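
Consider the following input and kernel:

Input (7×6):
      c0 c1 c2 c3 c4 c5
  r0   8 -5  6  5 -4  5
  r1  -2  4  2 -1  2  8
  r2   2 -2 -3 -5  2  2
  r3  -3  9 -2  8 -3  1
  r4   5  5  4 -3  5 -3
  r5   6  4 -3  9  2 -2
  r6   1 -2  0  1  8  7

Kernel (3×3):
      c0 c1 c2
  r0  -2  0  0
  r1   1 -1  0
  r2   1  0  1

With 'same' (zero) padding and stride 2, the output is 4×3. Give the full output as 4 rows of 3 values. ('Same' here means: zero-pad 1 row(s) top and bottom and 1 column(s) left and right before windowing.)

Output[0,0]: The receptive field on the zero-padded input at this output position is [0 0 0 / 0 8 -5 / 0 -2 4]. Elementwise product with the kernel and sum: 0·-2 + 0·1 + 8·-1 + 0·1 + 4·1.

-4 -8 16
7 10 4
-1 -4 -17
-1 -10 -25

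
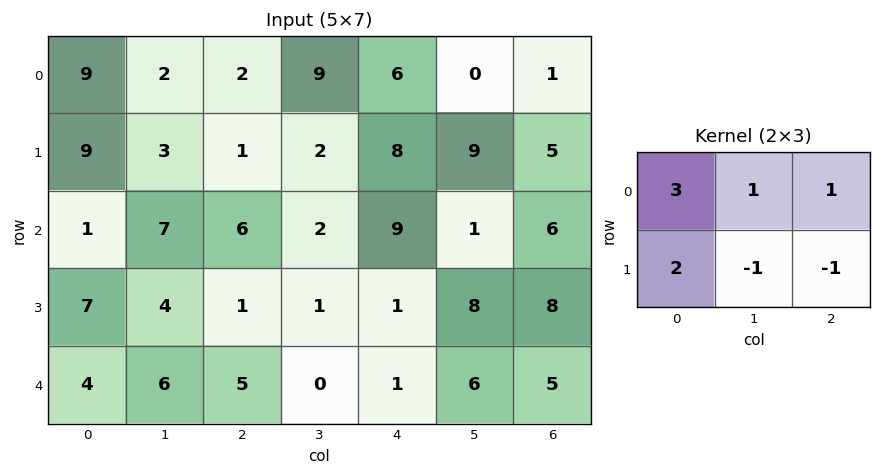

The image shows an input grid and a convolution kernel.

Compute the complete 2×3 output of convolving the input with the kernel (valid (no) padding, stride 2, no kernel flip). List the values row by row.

Output[0,0]: The receptive field on the input at this output position is [9 2 2 / 9 3 1]. Elementwise product with the kernel and sum: 9·3 + 2·1 + 2·1 + 9·2 + 3·-1 + 1·-1.
Output[0,1]: The receptive field on the input at this output position is [2 9 6 / 1 2 8]. Elementwise product with the kernel and sum: 2·3 + 9·1 + 6·1 + 1·2 + 2·-1 + 8·-1.

45 13 21
25 29 20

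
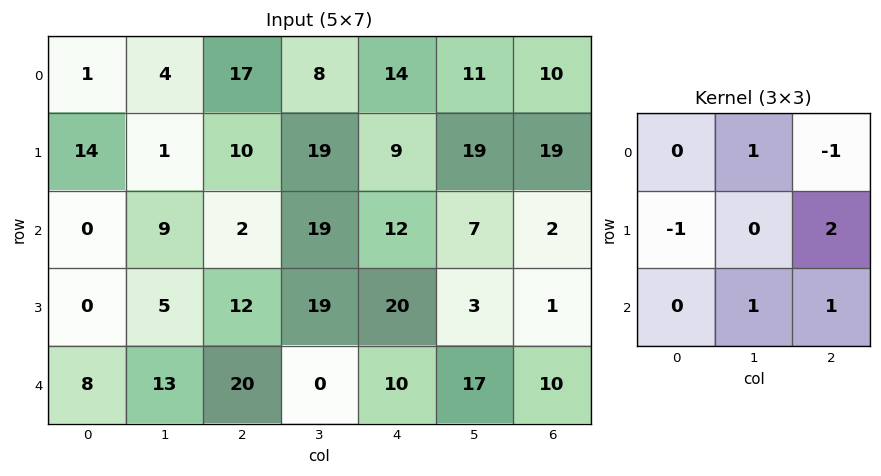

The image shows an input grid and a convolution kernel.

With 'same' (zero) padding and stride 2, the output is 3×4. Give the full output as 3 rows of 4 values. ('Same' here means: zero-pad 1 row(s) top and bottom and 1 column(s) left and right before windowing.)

Output[0,0]: The receptive field on the zero-padded input at this output position is [0 0 0 / 0 1 4 / 0 14 1]. Elementwise product with the kernel and sum: 0·1 + 0·-1 + 0·-1 + 4·2 + 14·1 + 1·1.
Output[0,1]: The receptive field on the zero-padded input at this output position is [0 0 0 / 4 17 8 / 1 10 19]. Elementwise product with the kernel and sum: 0·1 + 0·-1 + 4·-1 + 8·2 + 10·1 + 19·1.

23 41 42 8
36 51 8 13
21 -20 51 -16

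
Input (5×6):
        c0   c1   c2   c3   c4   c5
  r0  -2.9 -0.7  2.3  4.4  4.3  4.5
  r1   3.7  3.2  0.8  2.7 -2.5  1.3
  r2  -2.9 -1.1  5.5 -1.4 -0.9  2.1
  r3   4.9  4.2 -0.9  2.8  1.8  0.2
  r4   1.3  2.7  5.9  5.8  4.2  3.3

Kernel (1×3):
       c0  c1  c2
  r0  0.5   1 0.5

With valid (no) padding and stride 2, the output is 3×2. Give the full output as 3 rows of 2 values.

-1 7.7
0.2 0.9
6.3 10.85

Output[0,0]: The receptive field on the input at this output position is [-2.9 -0.7 2.3]. Elementwise product with the kernel and sum: -2.9·0.5 + -0.7·1 + 2.3·0.5.
Output[0,1]: The receptive field on the input at this output position is [2.3 4.4 4.3]. Elementwise product with the kernel and sum: 2.3·0.5 + 4.4·1 + 4.3·0.5.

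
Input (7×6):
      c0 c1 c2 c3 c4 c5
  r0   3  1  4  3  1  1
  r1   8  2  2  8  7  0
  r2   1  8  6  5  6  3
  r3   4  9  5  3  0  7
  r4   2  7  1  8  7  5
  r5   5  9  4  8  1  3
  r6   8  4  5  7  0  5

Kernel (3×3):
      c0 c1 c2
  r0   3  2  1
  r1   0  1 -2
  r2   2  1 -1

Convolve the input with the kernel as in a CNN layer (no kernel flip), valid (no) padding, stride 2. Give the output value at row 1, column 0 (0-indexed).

34

The receptive field on the input at this output position is [1 8 6 / 4 9 5 / 2 7 1]. Elementwise product with the kernel and sum: 1·3 + 8·2 + 6·1 + 9·1 + 5·-2 + 2·2 + 7·1 + 1·-1.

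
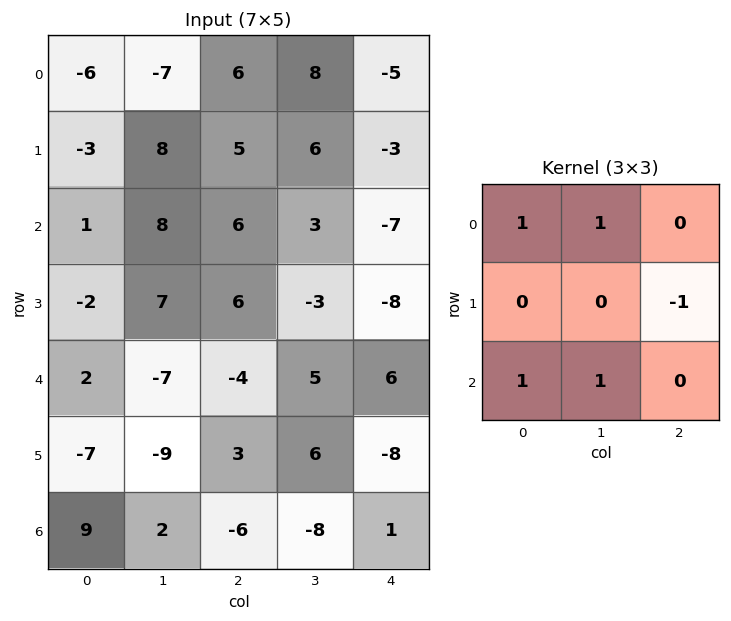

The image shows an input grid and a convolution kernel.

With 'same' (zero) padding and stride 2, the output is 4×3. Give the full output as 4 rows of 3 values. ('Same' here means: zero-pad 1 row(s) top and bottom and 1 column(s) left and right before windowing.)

Output[0,0]: The receptive field on the zero-padded input at this output position is [0 0 0 / 0 -6 -7 / 0 -3 8]. Elementwise product with the kernel and sum: 0·1 + 0·1 + -7·-1 + 0·1 + -3·1.

4 5 3
-13 23 -8
-2 2 -13
-9 2 -2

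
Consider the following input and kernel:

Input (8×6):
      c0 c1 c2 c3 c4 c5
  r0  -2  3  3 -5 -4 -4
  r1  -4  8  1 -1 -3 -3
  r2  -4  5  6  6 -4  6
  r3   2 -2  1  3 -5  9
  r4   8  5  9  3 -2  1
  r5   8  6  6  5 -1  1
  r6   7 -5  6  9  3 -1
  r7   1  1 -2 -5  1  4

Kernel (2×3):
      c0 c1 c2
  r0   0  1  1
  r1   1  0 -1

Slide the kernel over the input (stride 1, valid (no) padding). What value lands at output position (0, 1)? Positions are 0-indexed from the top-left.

7

The receptive field on the input at this output position is [3 3 -5 / 8 1 -1]. Elementwise product with the kernel and sum: 3·1 + -5·1 + 8·1 + -1·-1.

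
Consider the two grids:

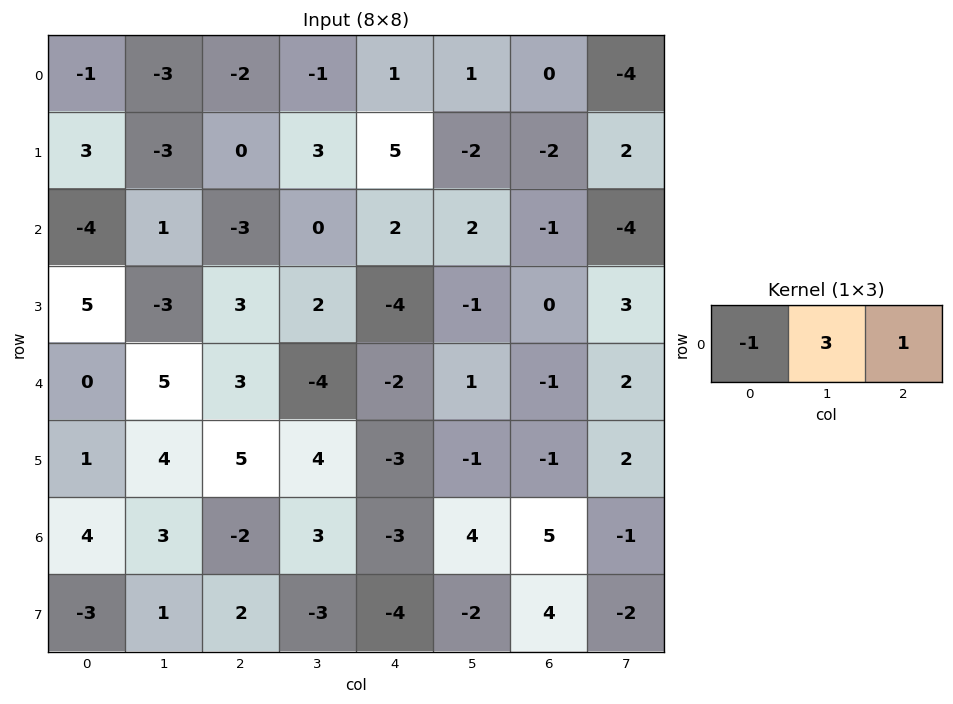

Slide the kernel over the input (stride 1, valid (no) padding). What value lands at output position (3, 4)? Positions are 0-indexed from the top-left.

The receptive field on the input at this output position is [-4 -1 0]. Elementwise product with the kernel and sum: -4·-1 + -1·3 + 0·1.

1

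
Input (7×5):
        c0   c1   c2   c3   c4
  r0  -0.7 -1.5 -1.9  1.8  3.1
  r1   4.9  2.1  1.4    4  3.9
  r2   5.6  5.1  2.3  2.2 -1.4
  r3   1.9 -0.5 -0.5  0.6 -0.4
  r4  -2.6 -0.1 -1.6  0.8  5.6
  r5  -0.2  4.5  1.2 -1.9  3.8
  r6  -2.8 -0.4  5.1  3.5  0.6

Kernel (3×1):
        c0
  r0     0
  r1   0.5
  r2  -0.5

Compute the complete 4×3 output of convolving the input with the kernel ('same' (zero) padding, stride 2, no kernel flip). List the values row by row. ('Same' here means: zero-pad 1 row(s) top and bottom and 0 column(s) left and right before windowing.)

-2.8 -1.65 -0.4
1.85 1.4 -0.5
-1.2 -1.4 0.9
-1.4 2.55 0.3

Output[0,0]: The receptive field on the zero-padded input at this output position is [0 / -0.7 / 4.9]. Elementwise product with the kernel and sum: -0.7·0.5 + 4.9·-0.5.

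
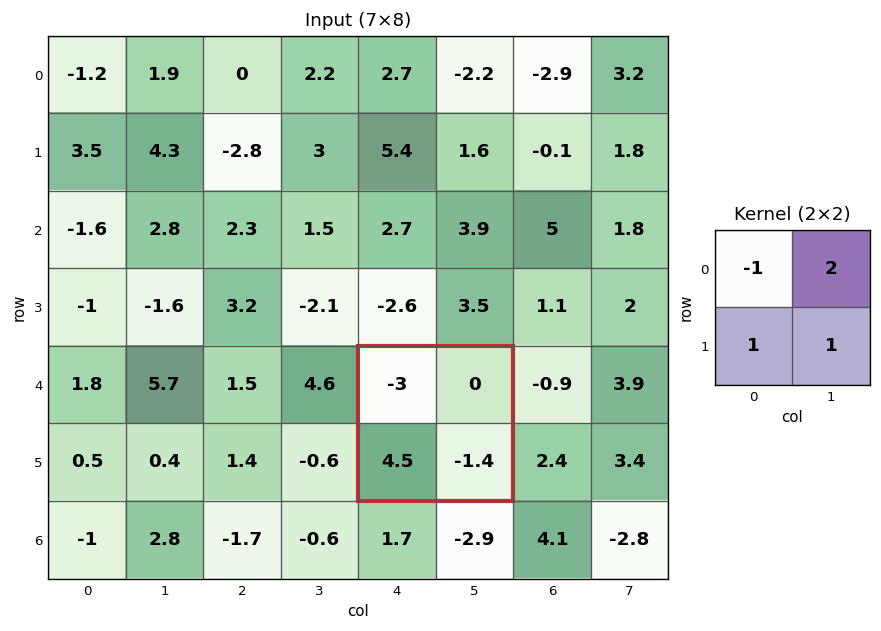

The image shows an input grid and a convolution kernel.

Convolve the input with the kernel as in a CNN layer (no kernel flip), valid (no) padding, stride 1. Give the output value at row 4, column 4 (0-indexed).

The receptive field on the input at this output position is [-3 0 / 4.5 -1.4]. Elementwise product with the kernel and sum: -3·-1 + 0·2 + 4.5·1 + -1.4·1.

6.1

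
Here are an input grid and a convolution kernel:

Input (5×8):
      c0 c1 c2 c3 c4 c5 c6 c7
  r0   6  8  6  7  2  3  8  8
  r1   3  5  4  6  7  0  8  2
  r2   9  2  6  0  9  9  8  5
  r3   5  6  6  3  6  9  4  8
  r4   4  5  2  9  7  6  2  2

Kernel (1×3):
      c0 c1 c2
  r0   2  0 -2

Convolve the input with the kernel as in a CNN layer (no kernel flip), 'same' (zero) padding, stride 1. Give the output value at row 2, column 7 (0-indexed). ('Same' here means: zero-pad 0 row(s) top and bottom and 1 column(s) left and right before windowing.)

The receptive field on the zero-padded input at this output position is [8 5 0]. Elementwise product with the kernel and sum: 8·2 + 0·-2.

16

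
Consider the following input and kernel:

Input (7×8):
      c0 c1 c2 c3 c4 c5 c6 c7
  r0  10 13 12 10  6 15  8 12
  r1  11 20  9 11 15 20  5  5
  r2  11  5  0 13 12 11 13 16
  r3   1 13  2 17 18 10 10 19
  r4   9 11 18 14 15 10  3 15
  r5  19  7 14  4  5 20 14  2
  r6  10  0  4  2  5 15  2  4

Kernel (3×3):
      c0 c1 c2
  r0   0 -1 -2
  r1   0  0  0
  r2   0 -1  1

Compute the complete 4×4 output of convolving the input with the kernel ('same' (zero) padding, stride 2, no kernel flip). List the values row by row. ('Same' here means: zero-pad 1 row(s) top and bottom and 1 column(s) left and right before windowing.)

Output[0,0]: The receptive field on the zero-padded input at this output position is [0 0 0 / 0 10 13 / 0 11 20]. Elementwise product with the kernel and sum: 0·-1 + 0·-2 + 11·-1 + 20·1.

9 2 5 0
-39 -16 -63 -6
-39 -46 -23 -60
-33 -22 -45 -18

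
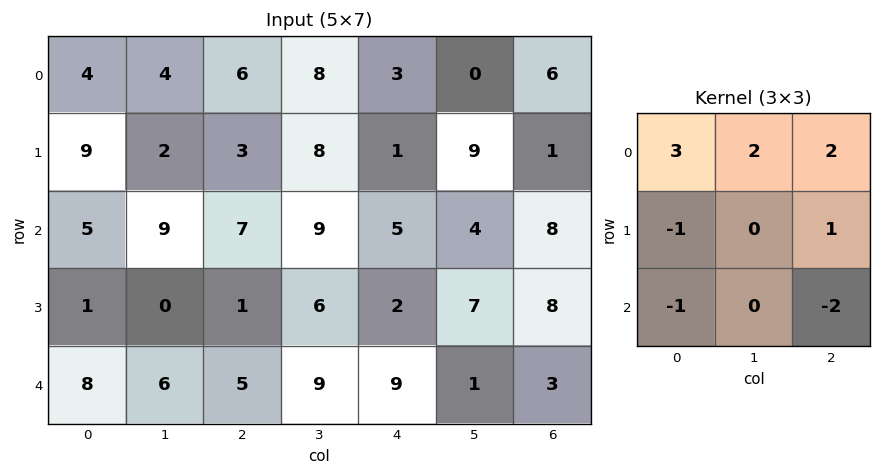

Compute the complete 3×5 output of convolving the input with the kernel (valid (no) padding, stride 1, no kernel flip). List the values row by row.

Output[0,0]: The receptive field on the input at this output position is [4 4 6 / 9 2 3 / 5 9 7]. Elementwise product with the kernel and sum: 4·3 + 4·2 + 6·2 + 9·-1 + 3·1 + 5·-1 + 7·-2.

7 19 21 14 0
36 16 20 19 8
29 41 27 35 30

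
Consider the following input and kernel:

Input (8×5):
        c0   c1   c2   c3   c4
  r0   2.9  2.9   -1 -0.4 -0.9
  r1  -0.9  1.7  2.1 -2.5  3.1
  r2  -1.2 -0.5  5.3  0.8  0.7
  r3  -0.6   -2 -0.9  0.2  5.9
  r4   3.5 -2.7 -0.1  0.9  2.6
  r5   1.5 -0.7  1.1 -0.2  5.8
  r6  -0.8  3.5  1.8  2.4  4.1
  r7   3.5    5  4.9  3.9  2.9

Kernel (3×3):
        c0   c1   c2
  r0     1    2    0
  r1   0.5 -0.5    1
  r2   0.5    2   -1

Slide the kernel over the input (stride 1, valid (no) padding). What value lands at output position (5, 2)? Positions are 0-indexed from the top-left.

11.85

The receptive field on the input at this output position is [1.1 -0.2 5.8 / 1.8 2.4 4.1 / 4.9 3.9 2.9]. Elementwise product with the kernel and sum: 1.1·1 + -0.2·2 + 1.8·0.5 + 2.4·-0.5 + 4.1·1 + 4.9·0.5 + 3.9·2 + 2.9·-1.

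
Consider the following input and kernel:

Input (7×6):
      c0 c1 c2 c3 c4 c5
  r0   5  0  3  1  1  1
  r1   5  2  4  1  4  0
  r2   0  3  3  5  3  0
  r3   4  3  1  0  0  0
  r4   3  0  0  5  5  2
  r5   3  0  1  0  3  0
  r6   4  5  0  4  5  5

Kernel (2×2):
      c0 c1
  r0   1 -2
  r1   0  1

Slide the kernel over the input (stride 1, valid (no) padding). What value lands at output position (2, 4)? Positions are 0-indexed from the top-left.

The receptive field on the input at this output position is [3 0 / 0 0]. Elementwise product with the kernel and sum: 3·1 + 0·-2 + 0·1.

3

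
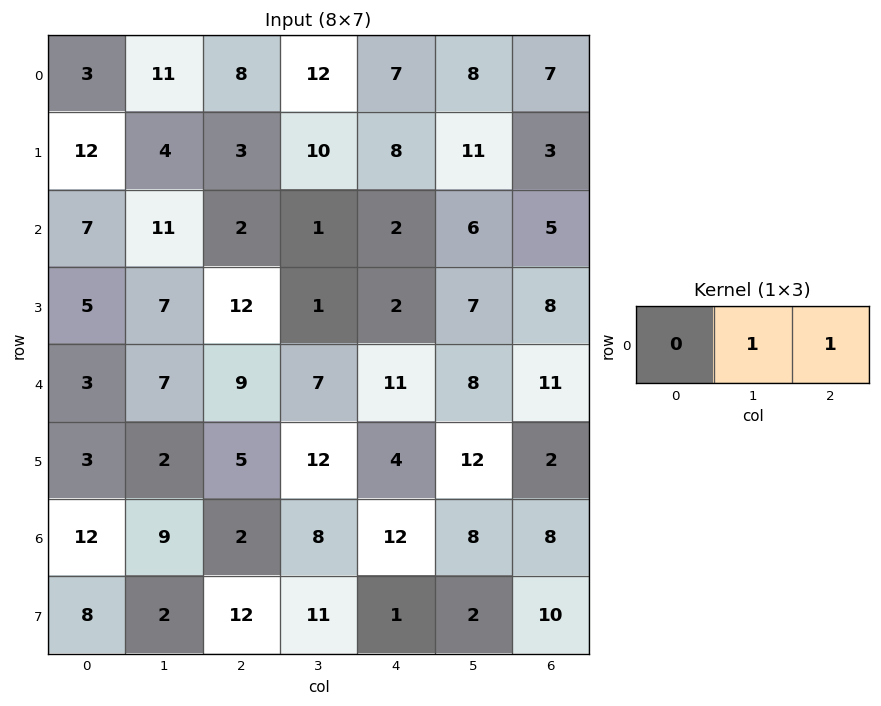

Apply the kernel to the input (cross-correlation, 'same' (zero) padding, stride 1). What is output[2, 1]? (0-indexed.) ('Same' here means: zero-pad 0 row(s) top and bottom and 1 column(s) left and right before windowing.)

13

The receptive field on the zero-padded input at this output position is [7 11 2]. Elementwise product with the kernel and sum: 11·1 + 2·1.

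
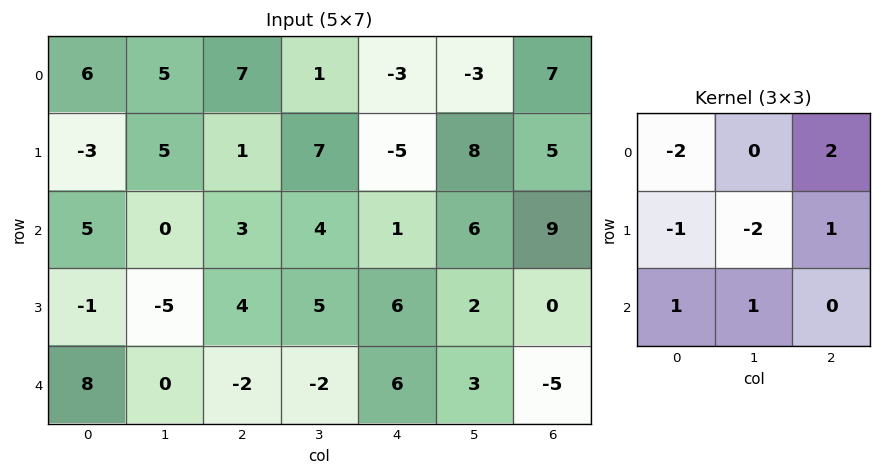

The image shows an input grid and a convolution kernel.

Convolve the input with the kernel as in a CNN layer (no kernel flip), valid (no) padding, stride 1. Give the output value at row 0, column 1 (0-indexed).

-5

The receptive field on the input at this output position is [5 7 1 / 5 1 7 / 0 3 4]. Elementwise product with the kernel and sum: 5·-2 + 1·2 + 5·-1 + 1·-2 + 7·1 + 0·1 + 3·1.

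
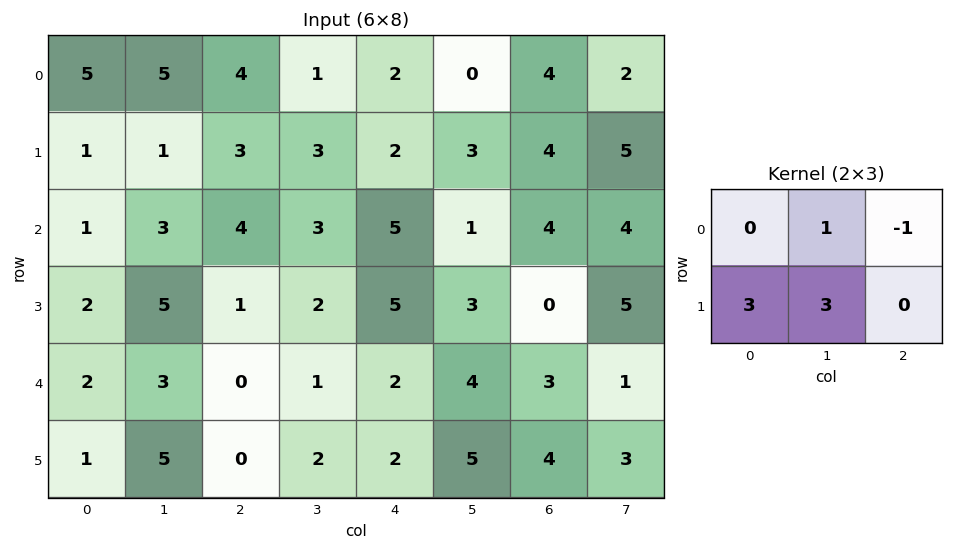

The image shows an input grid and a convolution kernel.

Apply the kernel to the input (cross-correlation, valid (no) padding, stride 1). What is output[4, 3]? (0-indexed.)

The receptive field on the input at this output position is [1 2 4 / 2 2 5]. Elementwise product with the kernel and sum: 2·1 + 4·-1 + 2·3 + 2·3.

10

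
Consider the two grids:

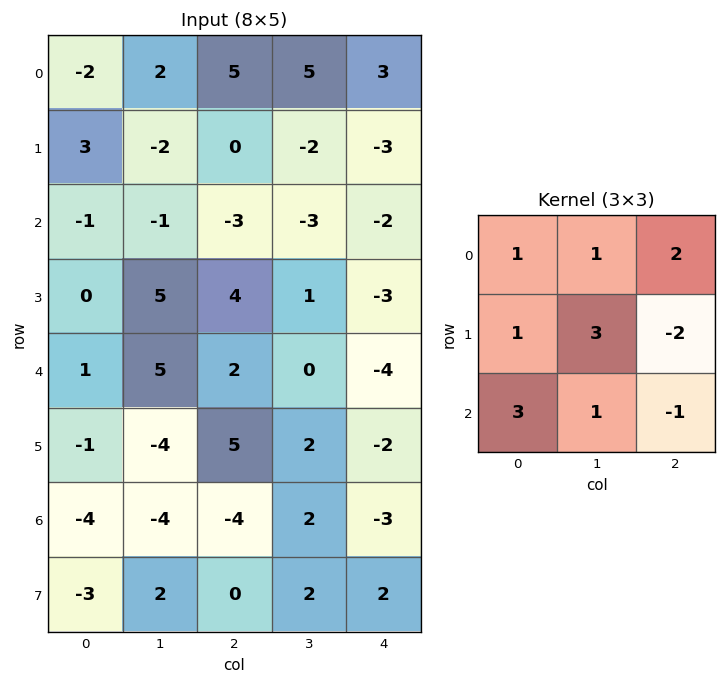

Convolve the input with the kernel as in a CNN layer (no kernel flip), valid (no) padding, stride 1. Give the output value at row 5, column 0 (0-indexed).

-10

The receptive field on the input at this output position is [-1 -4 5 / -4 -4 -4 / -3 2 0]. Elementwise product with the kernel and sum: -1·1 + -4·1 + 5·2 + -4·1 + -4·3 + -4·-2 + -3·3 + 2·1 + 0·-1.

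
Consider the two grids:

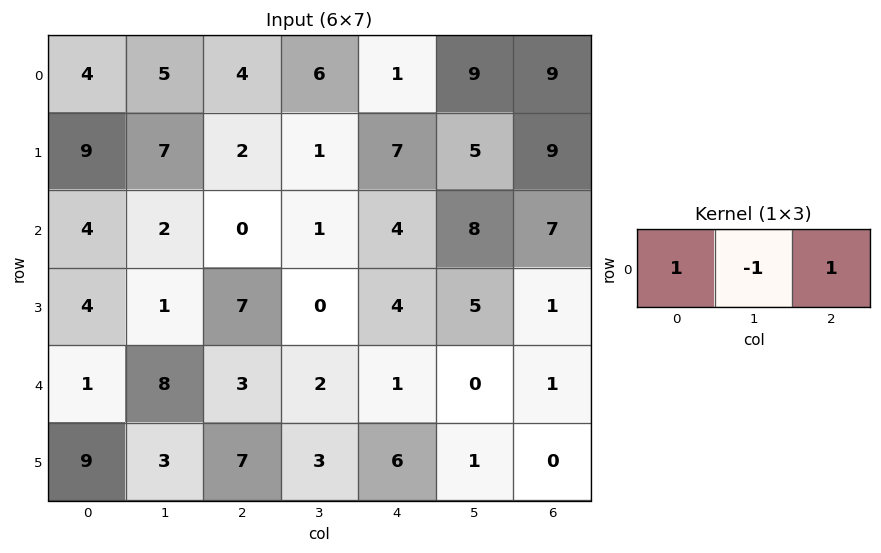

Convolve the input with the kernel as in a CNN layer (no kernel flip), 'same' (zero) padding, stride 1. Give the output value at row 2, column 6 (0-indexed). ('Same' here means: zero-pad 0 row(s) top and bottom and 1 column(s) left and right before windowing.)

The receptive field on the zero-padded input at this output position is [8 7 0]. Elementwise product with the kernel and sum: 8·1 + 7·-1 + 0·1.

1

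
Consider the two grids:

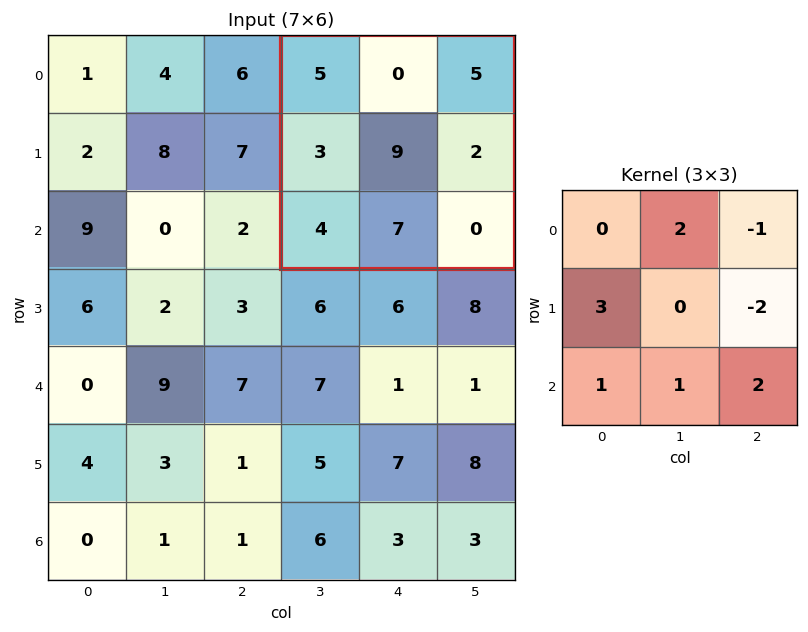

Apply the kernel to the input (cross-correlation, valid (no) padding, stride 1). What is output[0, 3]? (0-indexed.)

11

The receptive field on the input at this output position is [5 0 5 / 3 9 2 / 4 7 0]. Elementwise product with the kernel and sum: 0·2 + 5·-1 + 3·3 + 2·-2 + 4·1 + 7·1 + 0·2.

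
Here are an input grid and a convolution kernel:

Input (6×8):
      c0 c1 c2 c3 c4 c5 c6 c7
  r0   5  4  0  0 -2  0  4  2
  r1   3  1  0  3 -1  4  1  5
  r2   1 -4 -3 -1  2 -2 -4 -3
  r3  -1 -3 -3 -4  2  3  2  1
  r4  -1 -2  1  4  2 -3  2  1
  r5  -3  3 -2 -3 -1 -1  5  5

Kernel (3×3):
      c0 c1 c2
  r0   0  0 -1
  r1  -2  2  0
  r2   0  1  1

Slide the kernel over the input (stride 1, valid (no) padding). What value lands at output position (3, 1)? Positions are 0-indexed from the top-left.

The receptive field on the input at this output position is [-3 -3 -4 / -2 1 4 / 3 -2 -3]. Elementwise product with the kernel and sum: -4·-1 + -2·-2 + 1·2 + -2·1 + -3·1.

5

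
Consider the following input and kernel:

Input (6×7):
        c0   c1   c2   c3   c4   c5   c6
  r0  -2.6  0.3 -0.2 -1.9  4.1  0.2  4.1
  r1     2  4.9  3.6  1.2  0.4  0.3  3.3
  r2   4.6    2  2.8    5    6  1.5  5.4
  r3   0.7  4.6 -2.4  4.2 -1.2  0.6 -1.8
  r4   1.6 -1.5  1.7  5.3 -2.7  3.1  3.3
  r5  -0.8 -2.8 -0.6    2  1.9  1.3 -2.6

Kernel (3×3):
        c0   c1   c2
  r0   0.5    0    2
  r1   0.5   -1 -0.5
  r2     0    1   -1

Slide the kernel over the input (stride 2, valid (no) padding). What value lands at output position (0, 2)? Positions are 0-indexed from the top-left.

4.6

The receptive field on the input at this output position is [4.1 0.2 4.1 / 0.4 0.3 3.3 / 6 1.5 5.4]. Elementwise product with the kernel and sum: 4.1·0.5 + 4.1·2 + 0.4·0.5 + 0.3·-1 + 3.3·-0.5 + 1.5·1 + 5.4·-1.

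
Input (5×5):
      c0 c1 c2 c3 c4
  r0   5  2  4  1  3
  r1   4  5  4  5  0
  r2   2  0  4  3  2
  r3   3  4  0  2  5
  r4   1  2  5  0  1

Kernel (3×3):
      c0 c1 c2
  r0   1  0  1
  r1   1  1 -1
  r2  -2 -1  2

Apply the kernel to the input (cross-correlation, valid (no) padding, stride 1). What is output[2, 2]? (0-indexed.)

-5

The receptive field on the input at this output position is [4 3 2 / 0 2 5 / 5 0 1]. Elementwise product with the kernel and sum: 4·1 + 2·1 + 0·1 + 2·1 + 5·-1 + 5·-2 + 0·-1 + 1·2.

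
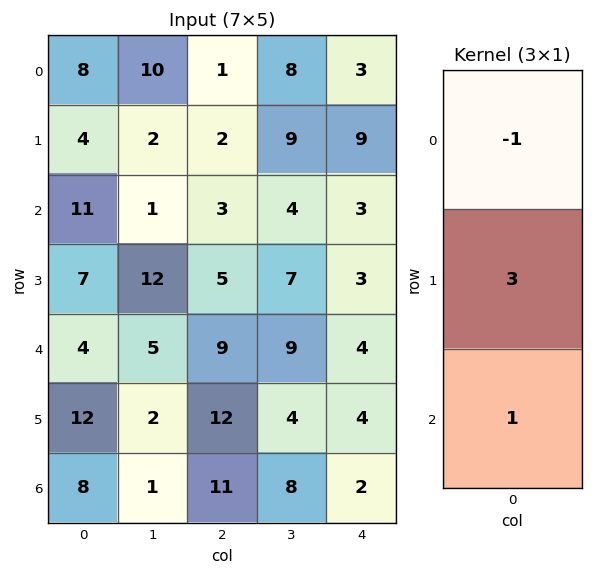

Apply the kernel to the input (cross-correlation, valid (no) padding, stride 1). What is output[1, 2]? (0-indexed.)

12

The receptive field on the input at this output position is [2 / 3 / 5]. Elementwise product with the kernel and sum: 2·-1 + 3·3 + 5·1.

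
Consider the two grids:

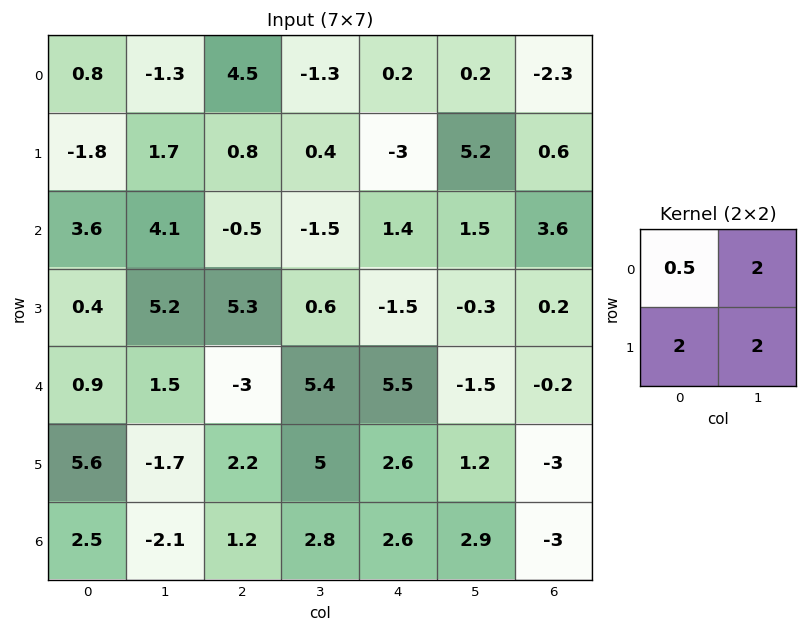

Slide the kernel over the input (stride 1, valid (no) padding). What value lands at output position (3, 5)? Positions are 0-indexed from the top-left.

-3.15

The receptive field on the input at this output position is [-0.3 0.2 / -1.5 -0.2]. Elementwise product with the kernel and sum: -0.3·0.5 + 0.2·2 + -1.5·2 + -0.2·2.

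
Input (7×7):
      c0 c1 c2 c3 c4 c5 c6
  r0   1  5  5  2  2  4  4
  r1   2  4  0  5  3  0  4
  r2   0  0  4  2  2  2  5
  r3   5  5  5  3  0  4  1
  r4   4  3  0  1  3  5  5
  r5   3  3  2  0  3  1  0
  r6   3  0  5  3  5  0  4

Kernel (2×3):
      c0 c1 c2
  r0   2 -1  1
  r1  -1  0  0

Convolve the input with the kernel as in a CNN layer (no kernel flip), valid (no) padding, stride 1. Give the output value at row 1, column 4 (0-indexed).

The receptive field on the input at this output position is [3 0 4 / 2 2 5]. Elementwise product with the kernel and sum: 3·2 + 0·-1 + 4·1 + 2·-1.

8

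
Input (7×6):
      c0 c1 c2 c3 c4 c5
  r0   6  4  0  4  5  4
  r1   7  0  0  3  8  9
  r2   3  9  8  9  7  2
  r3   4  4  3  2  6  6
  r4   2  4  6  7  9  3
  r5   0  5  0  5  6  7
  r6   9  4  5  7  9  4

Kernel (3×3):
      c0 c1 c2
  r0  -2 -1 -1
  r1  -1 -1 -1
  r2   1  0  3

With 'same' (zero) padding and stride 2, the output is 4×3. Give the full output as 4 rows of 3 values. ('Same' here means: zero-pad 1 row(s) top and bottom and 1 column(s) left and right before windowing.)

Output[0,0]: The receptive field on the zero-padded input at this output position is [0 0 0 / 0 6 4 / 0 7 0]. Elementwise product with the kernel and sum: 0·-2 + 0·-1 + 0·-1 + 0·-1 + 6·-1 + 4·-1 + 0·1 + 0·3.
Output[0,1]: The receptive field on the zero-padded input at this output position is [0 0 0 / 4 0 4 / 0 0 3]. Elementwise product with the kernel and sum: 0·-2 + 0·-1 + 0·-1 + 4·-1 + 0·-1 + 4·-1 + 0·1 + 3·3.

-10 1 17
-7 -19 -21
1 -10 -9
-18 -31 -43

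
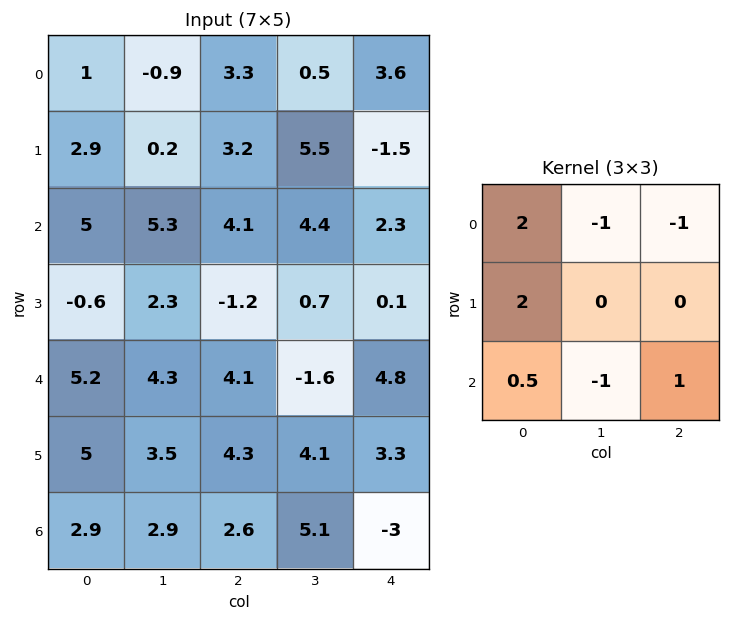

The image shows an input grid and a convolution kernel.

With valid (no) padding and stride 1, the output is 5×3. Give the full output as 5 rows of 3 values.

6.7 -2.25 8.85
8.6 5.35 9.4
1.8 3.15 7.55
11.4 15.25 6.35
13.15 17.05 6.8

Output[0,0]: The receptive field on the input at this output position is [1 -0.9 3.3 / 2.9 0.2 3.2 / 5 5.3 4.1]. Elementwise product with the kernel and sum: 1·2 + -0.9·-1 + 3.3·-1 + 2.9·2 + 5·0.5 + 5.3·-1 + 4.1·1.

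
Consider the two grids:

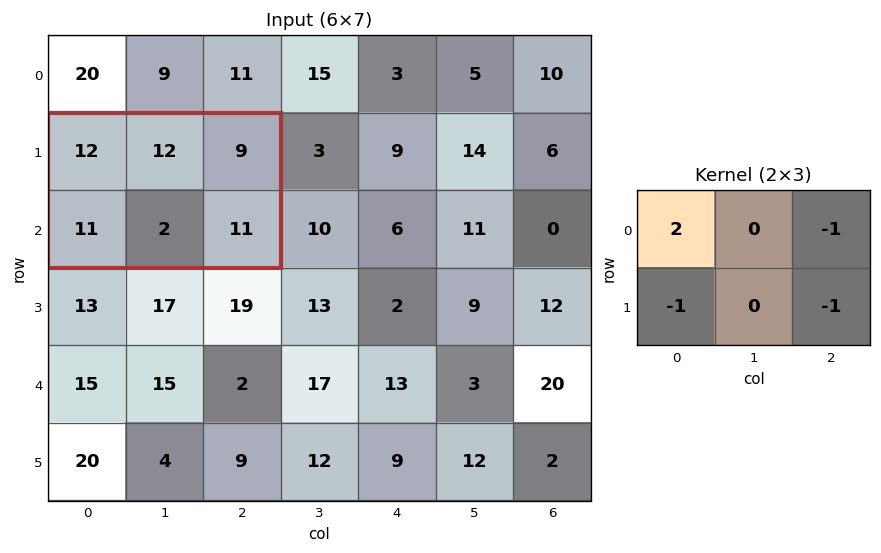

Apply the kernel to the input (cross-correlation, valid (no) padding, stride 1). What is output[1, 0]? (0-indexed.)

The receptive field on the input at this output position is [12 12 9 / 11 2 11]. Elementwise product with the kernel and sum: 12·2 + 9·-1 + 11·-1 + 11·-1.

-7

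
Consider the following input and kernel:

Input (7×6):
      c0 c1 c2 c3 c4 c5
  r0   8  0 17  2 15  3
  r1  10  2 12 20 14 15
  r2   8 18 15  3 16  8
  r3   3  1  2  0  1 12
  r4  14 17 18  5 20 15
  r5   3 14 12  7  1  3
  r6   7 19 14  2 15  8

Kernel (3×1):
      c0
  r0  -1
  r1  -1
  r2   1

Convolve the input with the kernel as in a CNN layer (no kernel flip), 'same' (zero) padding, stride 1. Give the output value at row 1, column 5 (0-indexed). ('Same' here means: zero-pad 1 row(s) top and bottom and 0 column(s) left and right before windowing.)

The receptive field on the zero-padded input at this output position is [3 / 15 / 8]. Elementwise product with the kernel and sum: 3·-1 + 15·-1 + 8·1.

-10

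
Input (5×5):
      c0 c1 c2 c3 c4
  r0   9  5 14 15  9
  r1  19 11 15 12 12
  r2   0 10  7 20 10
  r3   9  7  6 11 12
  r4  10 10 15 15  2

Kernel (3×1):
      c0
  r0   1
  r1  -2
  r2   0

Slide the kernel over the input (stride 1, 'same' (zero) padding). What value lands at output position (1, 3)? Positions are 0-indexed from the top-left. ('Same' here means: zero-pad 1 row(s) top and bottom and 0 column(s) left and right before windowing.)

-9

The receptive field on the zero-padded input at this output position is [15 / 12 / 20]. Elementwise product with the kernel and sum: 15·1 + 12·-2.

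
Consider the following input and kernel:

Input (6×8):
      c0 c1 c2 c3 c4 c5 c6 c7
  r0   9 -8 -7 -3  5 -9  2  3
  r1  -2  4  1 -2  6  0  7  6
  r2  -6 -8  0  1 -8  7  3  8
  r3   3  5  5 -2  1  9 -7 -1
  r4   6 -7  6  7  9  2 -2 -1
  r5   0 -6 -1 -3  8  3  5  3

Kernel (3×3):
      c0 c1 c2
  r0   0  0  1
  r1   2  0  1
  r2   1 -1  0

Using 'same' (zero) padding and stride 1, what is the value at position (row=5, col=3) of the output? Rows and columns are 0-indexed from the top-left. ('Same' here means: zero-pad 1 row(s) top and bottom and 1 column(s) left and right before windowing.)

15

The receptive field on the zero-padded input at this output position is [6 7 9 / -1 -3 8 / 0 0 0]. Elementwise product with the kernel and sum: 9·1 + -1·2 + 8·1 + 0·1 + 0·-1.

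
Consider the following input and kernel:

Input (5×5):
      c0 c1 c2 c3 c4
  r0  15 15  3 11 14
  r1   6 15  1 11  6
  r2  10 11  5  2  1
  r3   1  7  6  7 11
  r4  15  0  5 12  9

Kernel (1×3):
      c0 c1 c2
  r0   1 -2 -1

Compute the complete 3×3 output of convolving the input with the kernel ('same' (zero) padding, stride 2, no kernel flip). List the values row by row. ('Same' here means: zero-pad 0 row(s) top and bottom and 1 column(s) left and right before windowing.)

-45 -2 -17
-31 -1 0
-30 -22 -6

Output[0,0]: The receptive field on the zero-padded input at this output position is [0 15 15]. Elementwise product with the kernel and sum: 0·1 + 15·-2 + 15·-1.
Output[0,1]: The receptive field on the zero-padded input at this output position is [15 3 11]. Elementwise product with the kernel and sum: 15·1 + 3·-2 + 11·-1.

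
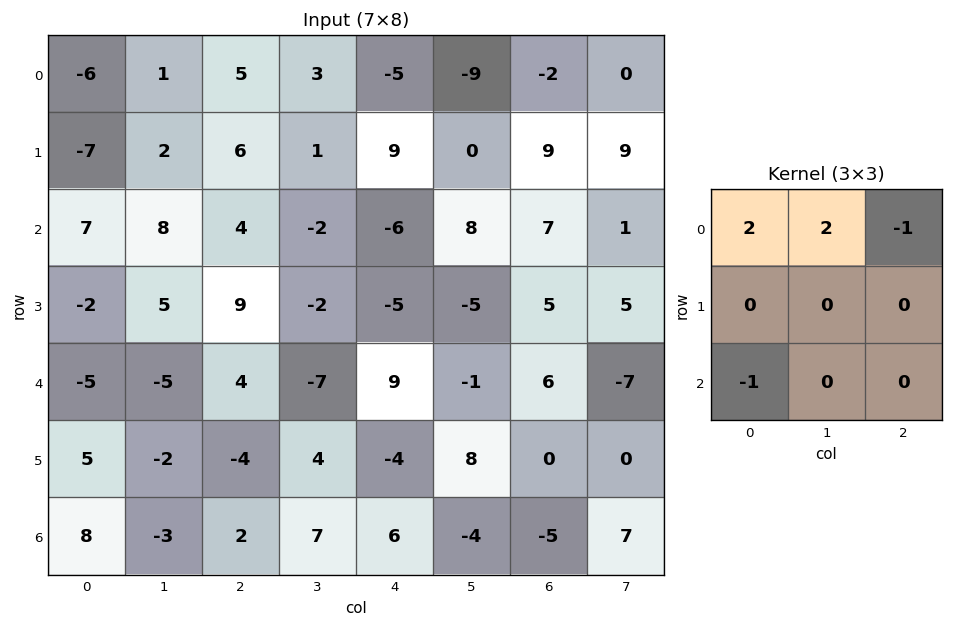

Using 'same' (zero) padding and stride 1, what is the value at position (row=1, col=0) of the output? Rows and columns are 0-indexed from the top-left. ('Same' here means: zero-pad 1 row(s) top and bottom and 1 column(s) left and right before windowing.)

-13

The receptive field on the zero-padded input at this output position is [0 -6 1 / 0 -7 2 / 0 7 8]. Elementwise product with the kernel and sum: 0·2 + -6·2 + 1·-1 + 0·-1.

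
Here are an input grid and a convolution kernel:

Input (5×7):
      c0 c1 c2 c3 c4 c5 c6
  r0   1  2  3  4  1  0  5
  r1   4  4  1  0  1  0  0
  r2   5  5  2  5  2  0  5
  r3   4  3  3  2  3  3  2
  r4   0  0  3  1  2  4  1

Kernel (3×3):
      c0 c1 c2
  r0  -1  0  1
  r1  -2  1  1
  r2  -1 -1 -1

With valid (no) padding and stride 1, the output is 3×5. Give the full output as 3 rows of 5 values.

-13 -17 -12 -10 -5
-16 -15 -5 -16 -8
-8 -5 -7 -10 -5

Output[0,0]: The receptive field on the input at this output position is [1 2 3 / 4 4 1 / 5 5 2]. Elementwise product with the kernel and sum: 1·-1 + 3·1 + 4·-2 + 4·1 + 1·1 + 5·-1 + 5·-1 + 2·-1.
Output[0,1]: The receptive field on the input at this output position is [2 3 4 / 4 1 0 / 5 2 5]. Elementwise product with the kernel and sum: 2·-1 + 4·1 + 4·-2 + 1·1 + 0·1 + 5·-1 + 2·-1 + 5·-1.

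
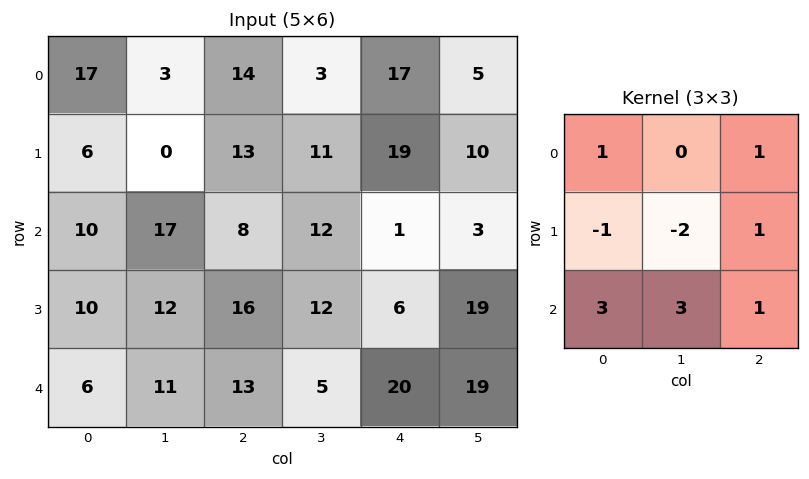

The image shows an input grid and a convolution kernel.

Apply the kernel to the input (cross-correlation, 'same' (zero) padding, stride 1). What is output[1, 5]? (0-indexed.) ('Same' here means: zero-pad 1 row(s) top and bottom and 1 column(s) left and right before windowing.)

The receptive field on the zero-padded input at this output position is [17 5 0 / 19 10 0 / 1 3 0]. Elementwise product with the kernel and sum: 17·1 + 0·1 + 19·-1 + 10·-2 + 0·1 + 1·3 + 3·3 + 0·1.

-10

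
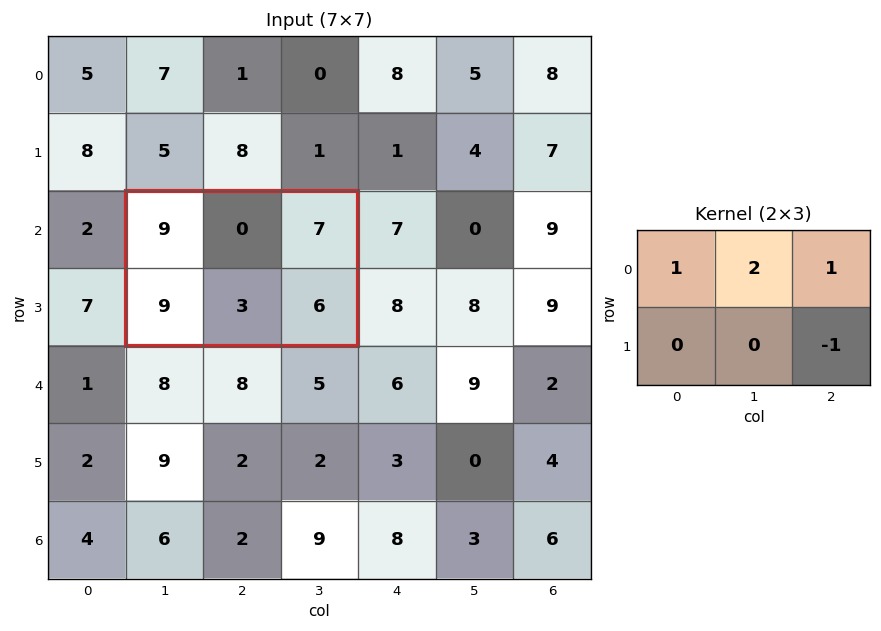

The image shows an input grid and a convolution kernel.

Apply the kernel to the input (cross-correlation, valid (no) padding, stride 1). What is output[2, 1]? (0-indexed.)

10

The receptive field on the input at this output position is [9 0 7 / 9 3 6]. Elementwise product with the kernel and sum: 9·1 + 0·2 + 7·1 + 6·-1.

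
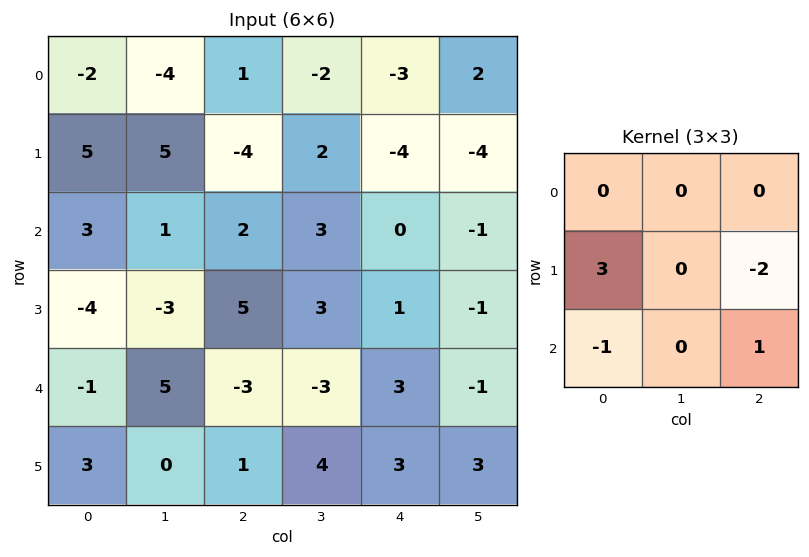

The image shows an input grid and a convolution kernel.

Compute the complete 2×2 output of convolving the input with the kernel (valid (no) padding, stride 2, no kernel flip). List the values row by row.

Output[0,0]: The receptive field on the input at this output position is [-2 -4 1 / 5 5 -4 / 3 1 2]. Elementwise product with the kernel and sum: 5·3 + -4·-2 + 3·-1 + 2·1.
Output[0,1]: The receptive field on the input at this output position is [1 -2 -3 / -4 2 -4 / 2 3 0]. Elementwise product with the kernel and sum: -4·3 + -4·-2 + 2·-1 + 0·1.

22 -6
-24 19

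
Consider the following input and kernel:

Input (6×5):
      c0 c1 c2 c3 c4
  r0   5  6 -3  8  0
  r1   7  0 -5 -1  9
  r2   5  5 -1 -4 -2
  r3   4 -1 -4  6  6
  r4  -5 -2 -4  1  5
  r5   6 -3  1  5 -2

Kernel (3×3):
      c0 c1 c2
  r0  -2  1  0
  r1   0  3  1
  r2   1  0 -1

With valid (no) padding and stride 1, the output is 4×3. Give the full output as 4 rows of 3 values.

-3 -22 21
8 -19 -15
-13 -20 13
-14 -21 25

Output[0,0]: The receptive field on the input at this output position is [5 6 -3 / 7 0 -5 / 5 5 -1]. Elementwise product with the kernel and sum: 5·-2 + 6·1 + 0·3 + -5·1 + 5·1 + -1·-1.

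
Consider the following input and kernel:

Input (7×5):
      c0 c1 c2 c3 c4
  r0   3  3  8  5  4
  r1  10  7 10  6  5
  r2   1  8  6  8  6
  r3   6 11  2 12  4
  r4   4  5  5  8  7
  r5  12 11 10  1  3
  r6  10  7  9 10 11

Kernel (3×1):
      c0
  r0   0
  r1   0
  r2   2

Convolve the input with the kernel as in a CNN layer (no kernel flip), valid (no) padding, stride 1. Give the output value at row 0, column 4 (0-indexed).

The receptive field on the input at this output position is [4 / 5 / 6]. Elementwise product with the kernel and sum: 6·2.

12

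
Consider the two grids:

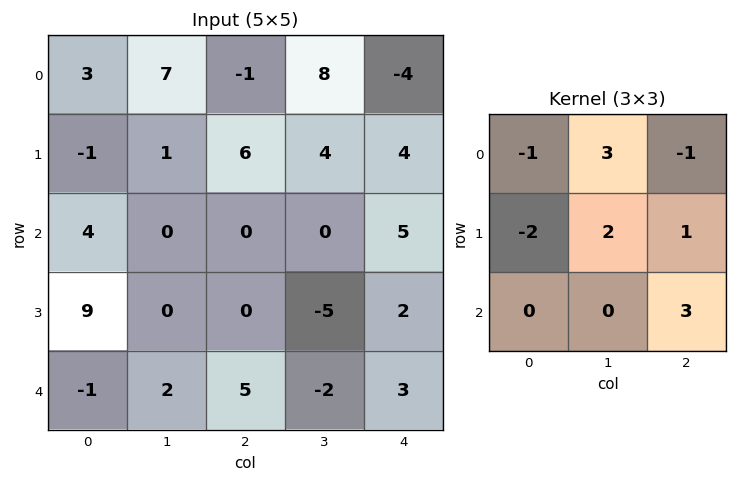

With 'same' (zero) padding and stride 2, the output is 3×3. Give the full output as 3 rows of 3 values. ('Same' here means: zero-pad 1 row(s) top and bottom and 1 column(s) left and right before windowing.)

Output[0,0]: The receptive field on the zero-padded input at this output position is [0 0 0 / 0 3 7 / 0 -1 1]. Elementwise product with the kernel and sum: 0·-1 + 0·3 + 0·-1 + 0·-2 + 3·2 + 7·1 + 1·3.

16 4 -24
4 -2 18
27 9 21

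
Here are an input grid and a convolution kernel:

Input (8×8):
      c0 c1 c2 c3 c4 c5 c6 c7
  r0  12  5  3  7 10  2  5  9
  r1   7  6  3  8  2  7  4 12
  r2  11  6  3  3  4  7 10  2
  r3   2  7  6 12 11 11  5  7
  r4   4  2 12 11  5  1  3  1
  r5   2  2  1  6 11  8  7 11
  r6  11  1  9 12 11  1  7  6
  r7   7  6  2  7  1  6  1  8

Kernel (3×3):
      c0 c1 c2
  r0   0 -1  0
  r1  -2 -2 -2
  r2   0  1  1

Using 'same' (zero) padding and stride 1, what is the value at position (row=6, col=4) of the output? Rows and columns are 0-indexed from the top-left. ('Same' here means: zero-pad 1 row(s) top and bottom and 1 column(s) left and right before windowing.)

-52

The receptive field on the zero-padded input at this output position is [6 11 8 / 12 11 1 / 7 1 6]. Elementwise product with the kernel and sum: 11·-1 + 12·-2 + 11·-2 + 1·-2 + 1·1 + 6·1.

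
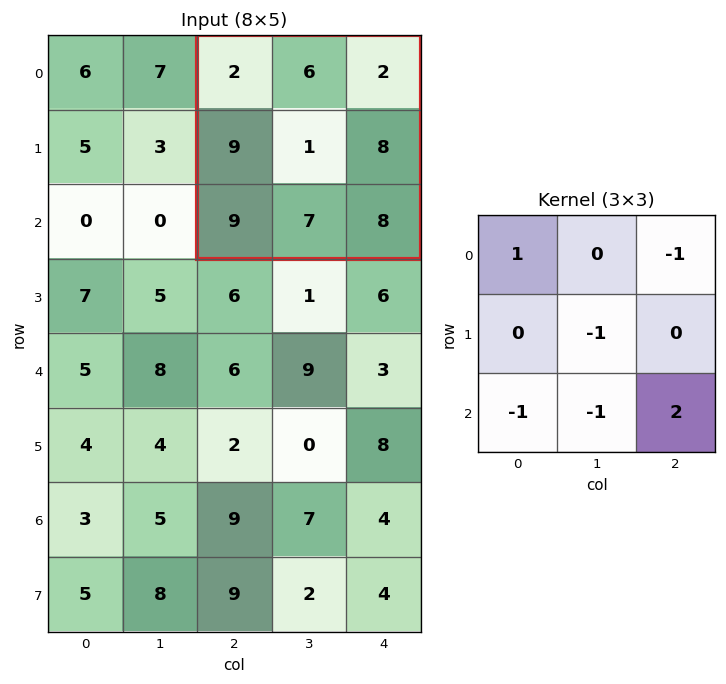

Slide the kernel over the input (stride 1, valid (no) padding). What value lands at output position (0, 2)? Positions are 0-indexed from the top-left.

The receptive field on the input at this output position is [2 6 2 / 9 1 8 / 9 7 8]. Elementwise product with the kernel and sum: 2·1 + 2·-1 + 1·-1 + 9·-1 + 7·-1 + 8·2.

-1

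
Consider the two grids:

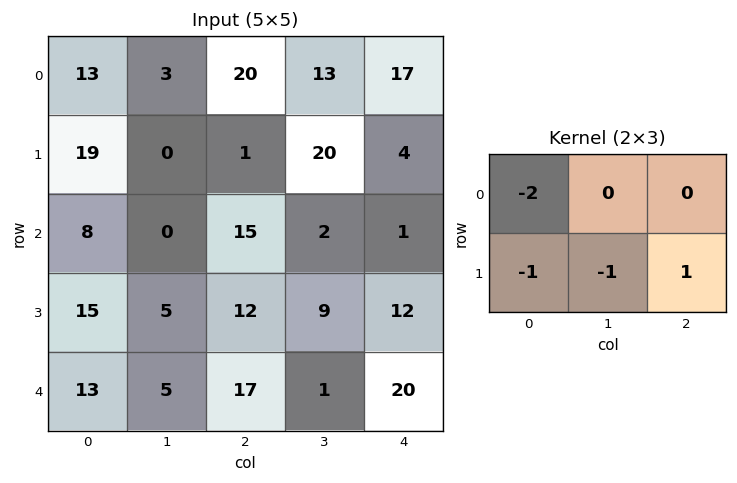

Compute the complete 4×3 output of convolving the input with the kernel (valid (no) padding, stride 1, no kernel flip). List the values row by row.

Output[0,0]: The receptive field on the input at this output position is [13 3 20 / 19 0 1]. Elementwise product with the kernel and sum: 13·-2 + 19·-1 + 0·-1 + 1·1.
Output[0,1]: The receptive field on the input at this output position is [3 20 13 / 0 1 20]. Elementwise product with the kernel and sum: 3·-2 + 0·-1 + 1·-1 + 20·1.

-44 13 -57
-31 -13 -18
-24 -8 -39
-31 -31 -22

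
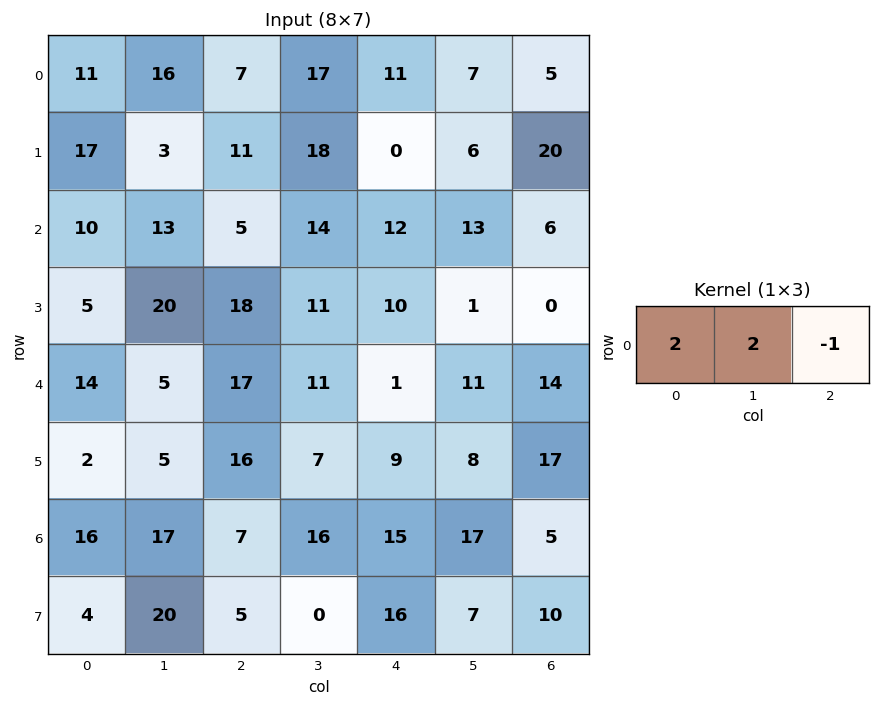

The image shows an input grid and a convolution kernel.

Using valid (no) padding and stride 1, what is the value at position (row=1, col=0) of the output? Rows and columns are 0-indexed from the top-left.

29

The receptive field on the input at this output position is [17 3 11]. Elementwise product with the kernel and sum: 17·2 + 3·2 + 11·-1.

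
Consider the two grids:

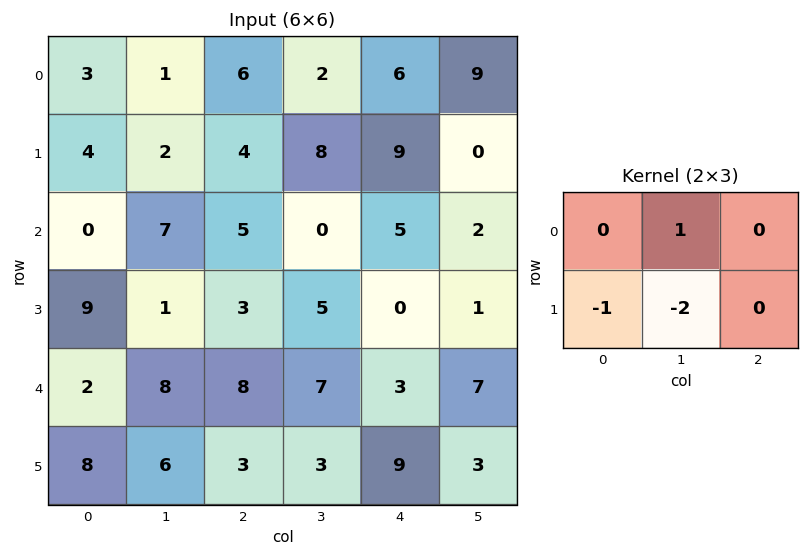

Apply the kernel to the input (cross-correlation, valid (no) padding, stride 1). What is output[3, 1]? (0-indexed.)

The receptive field on the input at this output position is [1 3 5 / 8 8 7]. Elementwise product with the kernel and sum: 3·1 + 8·-1 + 8·-2.

-21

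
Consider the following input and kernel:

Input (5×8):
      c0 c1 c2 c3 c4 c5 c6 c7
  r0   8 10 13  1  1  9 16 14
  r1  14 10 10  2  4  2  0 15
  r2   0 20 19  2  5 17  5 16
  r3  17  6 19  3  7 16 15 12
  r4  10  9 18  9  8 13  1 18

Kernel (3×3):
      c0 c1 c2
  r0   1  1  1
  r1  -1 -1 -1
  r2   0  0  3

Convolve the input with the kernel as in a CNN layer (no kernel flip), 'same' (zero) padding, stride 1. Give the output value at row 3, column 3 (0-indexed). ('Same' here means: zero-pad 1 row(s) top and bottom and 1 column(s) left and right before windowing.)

The receptive field on the zero-padded input at this output position is [19 2 5 / 19 3 7 / 18 9 8]. Elementwise product with the kernel and sum: 19·1 + 2·1 + 5·1 + 19·-1 + 3·-1 + 7·-1 + 8·3.

21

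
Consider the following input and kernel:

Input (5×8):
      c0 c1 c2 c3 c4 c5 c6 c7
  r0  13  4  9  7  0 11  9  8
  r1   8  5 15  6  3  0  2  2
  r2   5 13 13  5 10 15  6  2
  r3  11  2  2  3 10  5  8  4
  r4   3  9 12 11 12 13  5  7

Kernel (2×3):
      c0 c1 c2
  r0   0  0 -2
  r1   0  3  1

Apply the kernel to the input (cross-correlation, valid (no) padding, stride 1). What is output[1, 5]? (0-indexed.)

16

The receptive field on the input at this output position is [0 2 2 / 15 6 2]. Elementwise product with the kernel and sum: 2·-2 + 6·3 + 2·1.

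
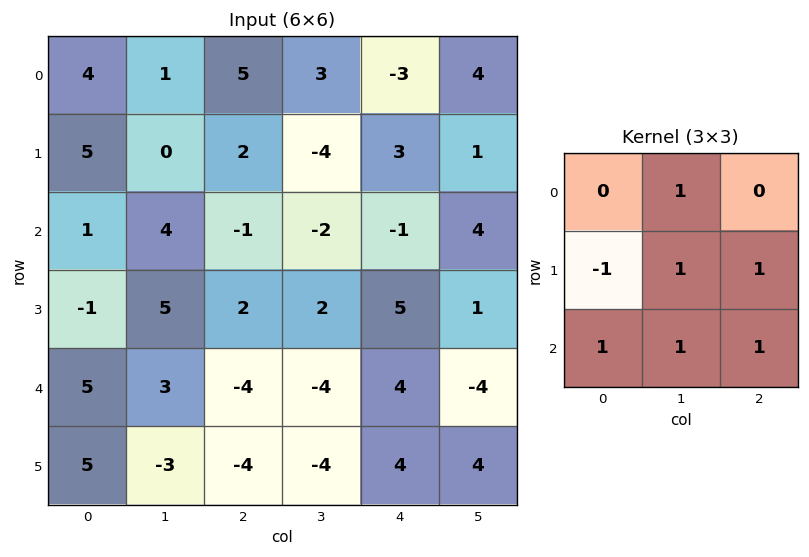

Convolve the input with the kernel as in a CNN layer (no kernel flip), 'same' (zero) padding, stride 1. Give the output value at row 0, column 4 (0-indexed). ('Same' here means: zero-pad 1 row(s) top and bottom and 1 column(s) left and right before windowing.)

The receptive field on the zero-padded input at this output position is [0 0 0 / 3 -3 4 / -4 3 1]. Elementwise product with the kernel and sum: 0·1 + 3·-1 + -3·1 + 4·1 + -4·1 + 3·1 + 1·1.

-2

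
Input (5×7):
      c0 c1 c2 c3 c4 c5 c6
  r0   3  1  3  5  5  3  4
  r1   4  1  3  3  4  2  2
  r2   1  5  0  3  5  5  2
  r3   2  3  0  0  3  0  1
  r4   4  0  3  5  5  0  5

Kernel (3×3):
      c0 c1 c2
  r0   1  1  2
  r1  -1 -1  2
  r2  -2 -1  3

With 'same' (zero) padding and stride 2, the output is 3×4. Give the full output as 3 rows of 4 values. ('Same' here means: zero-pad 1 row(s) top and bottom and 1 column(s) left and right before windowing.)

Output[0,0]: The receptive field on the zero-padded input at this output position is [0 0 0 / 0 3 1 / 0 4 1]. Elementwise product with the kernel and sum: 0·1 + 0·1 + 0·2 + 0·-1 + 3·-1 + 1·2 + 0·-2 + 4·-1 + 1·3.
Output[0,1]: The receptive field on the zero-padded input at this output position is [0 0 0 / 1 3 5 / 1 3 3]. Elementwise product with the kernel and sum: 0·1 + 0·1 + 0·2 + 1·-1 + 3·-1 + 5·2 + 1·-2 + 3·-1 + 3·3.

-2 10 -8 -13
22 5 10 -4
4 10 -7 -4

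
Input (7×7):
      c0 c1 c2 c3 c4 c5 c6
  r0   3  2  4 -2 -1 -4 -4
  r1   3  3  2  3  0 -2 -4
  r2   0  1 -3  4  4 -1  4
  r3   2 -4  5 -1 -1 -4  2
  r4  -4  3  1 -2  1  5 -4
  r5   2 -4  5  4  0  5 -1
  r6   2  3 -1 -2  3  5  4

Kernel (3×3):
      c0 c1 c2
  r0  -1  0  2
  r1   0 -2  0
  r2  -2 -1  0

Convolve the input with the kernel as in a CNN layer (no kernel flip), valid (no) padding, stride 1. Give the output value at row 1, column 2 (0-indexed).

-19

The receptive field on the input at this output position is [2 3 0 / -3 4 4 / 5 -1 -1]. Elementwise product with the kernel and sum: 2·-1 + 0·2 + 4·-2 + 5·-2 + -1·-1.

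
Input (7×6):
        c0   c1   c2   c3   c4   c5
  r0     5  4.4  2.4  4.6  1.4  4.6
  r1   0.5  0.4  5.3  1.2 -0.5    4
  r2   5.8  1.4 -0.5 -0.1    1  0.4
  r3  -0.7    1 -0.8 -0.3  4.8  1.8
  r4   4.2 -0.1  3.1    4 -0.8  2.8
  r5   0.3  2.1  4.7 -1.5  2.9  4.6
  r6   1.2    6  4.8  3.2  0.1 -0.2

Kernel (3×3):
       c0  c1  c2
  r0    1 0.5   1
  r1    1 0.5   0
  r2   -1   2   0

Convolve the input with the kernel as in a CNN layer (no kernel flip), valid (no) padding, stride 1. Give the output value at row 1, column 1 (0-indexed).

The receptive field on the input at this output position is [0.4 5.3 1.2 / 1.4 -0.5 -0.1 / 1 -0.8 -0.3]. Elementwise product with the kernel and sum: 0.4·1 + 5.3·0.5 + 1.2·1 + 1.4·1 + -0.5·0.5 + 1·-1 + -0.8·2.

2.8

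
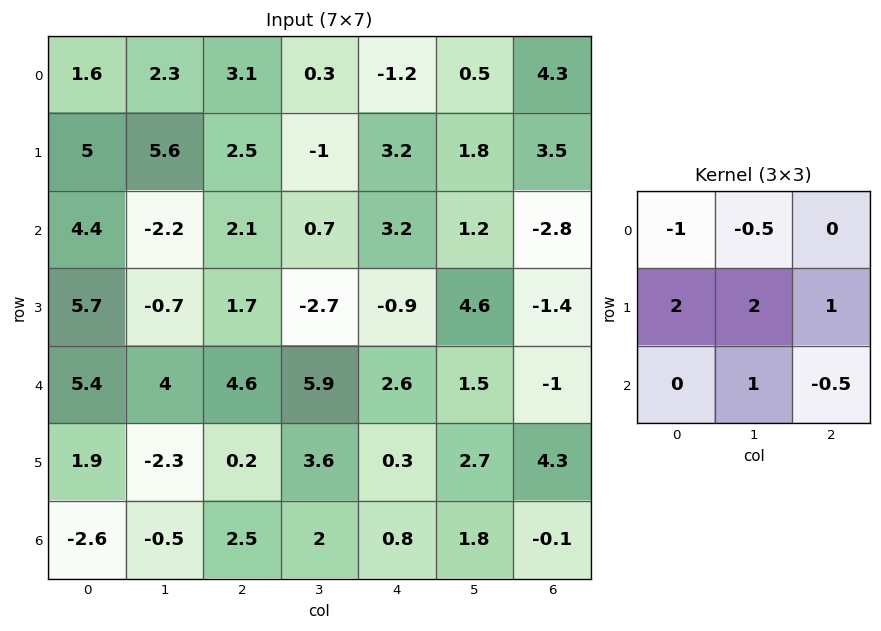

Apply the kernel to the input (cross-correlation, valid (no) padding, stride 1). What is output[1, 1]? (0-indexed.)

The receptive field on the input at this output position is [5.6 2.5 -1 / -2.2 2.1 0.7 / -0.7 1.7 -2.7]. Elementwise product with the kernel and sum: 5.6·-1 + 2.5·-0.5 + -2.2·2 + 2.1·2 + 0.7·1 + 1.7·1 + -2.7·-0.5.

-3.3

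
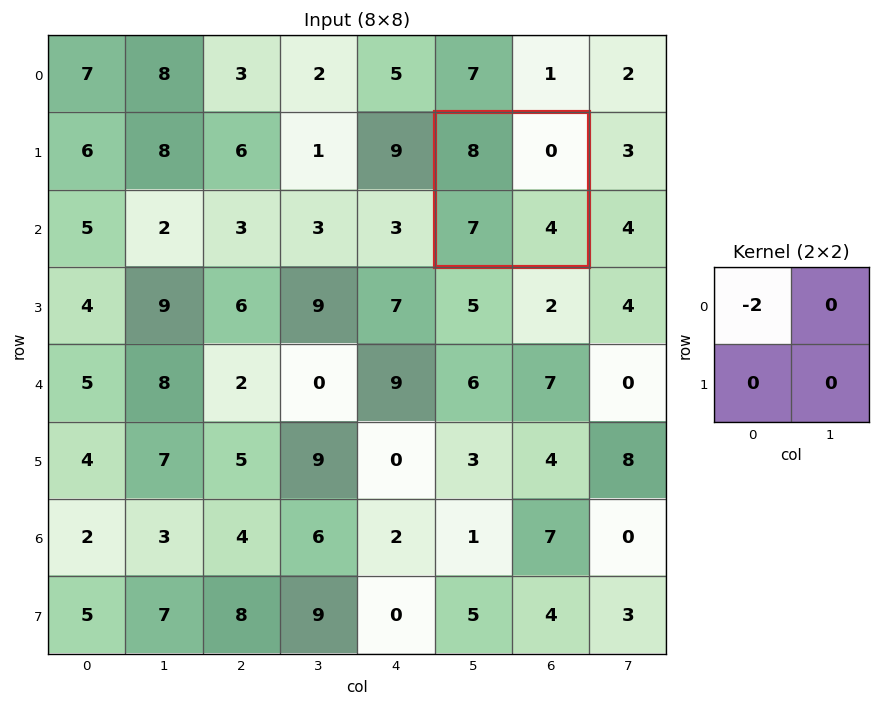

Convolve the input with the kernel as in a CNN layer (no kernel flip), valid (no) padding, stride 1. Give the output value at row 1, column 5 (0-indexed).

-16

The receptive field on the input at this output position is [8 0 / 7 4]. Elementwise product with the kernel and sum: 8·-2.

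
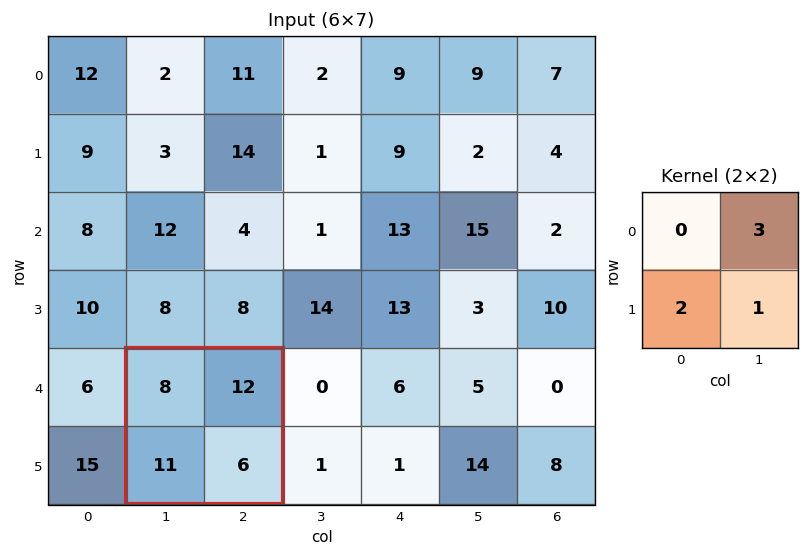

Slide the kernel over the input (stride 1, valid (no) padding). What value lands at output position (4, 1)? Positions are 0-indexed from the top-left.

64

The receptive field on the input at this output position is [8 12 / 11 6]. Elementwise product with the kernel and sum: 12·3 + 11·2 + 6·1.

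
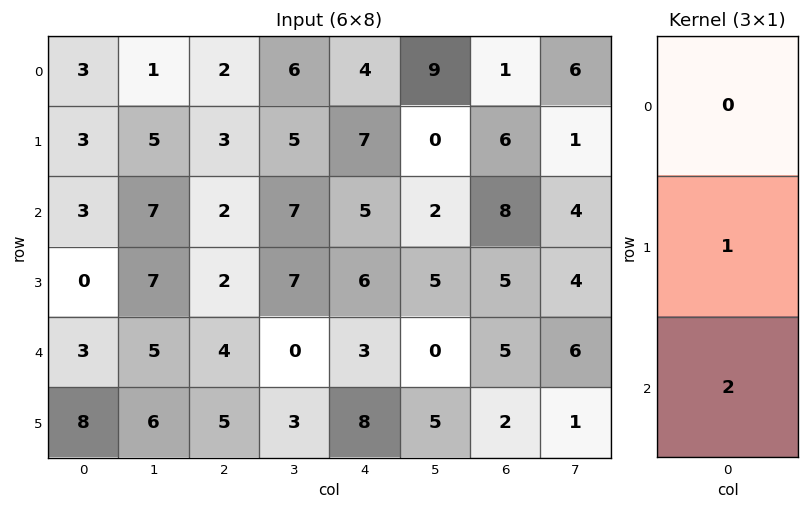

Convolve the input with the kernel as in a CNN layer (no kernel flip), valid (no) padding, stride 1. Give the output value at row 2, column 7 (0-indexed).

The receptive field on the input at this output position is [4 / 4 / 6]. Elementwise product with the kernel and sum: 4·1 + 6·2.

16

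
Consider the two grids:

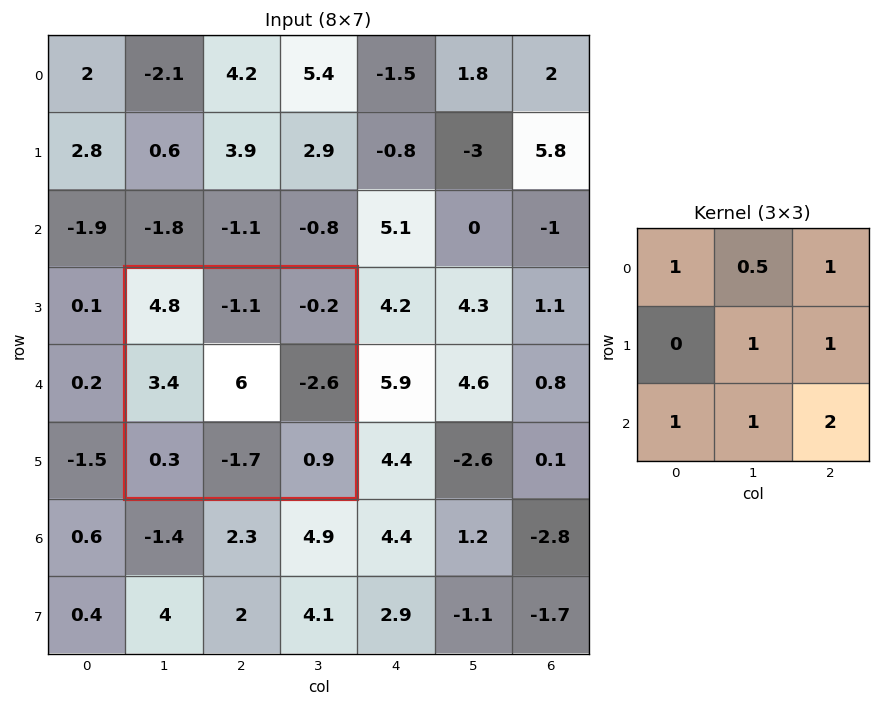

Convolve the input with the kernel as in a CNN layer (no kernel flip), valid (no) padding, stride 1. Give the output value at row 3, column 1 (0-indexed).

The receptive field on the input at this output position is [4.8 -1.1 -0.2 / 3.4 6 -2.6 / 0.3 -1.7 0.9]. Elementwise product with the kernel and sum: 4.8·1 + -1.1·0.5 + -0.2·1 + 6·1 + -2.6·1 + 0.3·1 + -1.7·1 + 0.9·2.

7.85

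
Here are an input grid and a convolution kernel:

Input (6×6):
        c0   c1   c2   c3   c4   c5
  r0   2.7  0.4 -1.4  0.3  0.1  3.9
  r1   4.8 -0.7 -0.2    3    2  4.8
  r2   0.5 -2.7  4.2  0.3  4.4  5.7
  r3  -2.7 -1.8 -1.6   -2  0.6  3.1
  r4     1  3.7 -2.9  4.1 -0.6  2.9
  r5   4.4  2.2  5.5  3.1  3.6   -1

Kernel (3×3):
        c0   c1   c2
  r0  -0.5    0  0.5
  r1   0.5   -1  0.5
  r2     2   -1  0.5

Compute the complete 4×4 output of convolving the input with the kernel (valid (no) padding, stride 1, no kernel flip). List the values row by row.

6.75 -8.15 8.95 2.75
-1.85 -6.55 4.2 -3.55
-1.65 13.55 -8.6 12.9
5.25 7.15 4.95 8.75

Output[0,0]: The receptive field on the input at this output position is [2.7 0.4 -1.4 / 4.8 -0.7 -0.2 / 0.5 -2.7 4.2]. Elementwise product with the kernel and sum: 2.7·-0.5 + -1.4·0.5 + 4.8·0.5 + -0.7·-1 + -0.2·0.5 + 0.5·2 + -2.7·-1 + 4.2·0.5.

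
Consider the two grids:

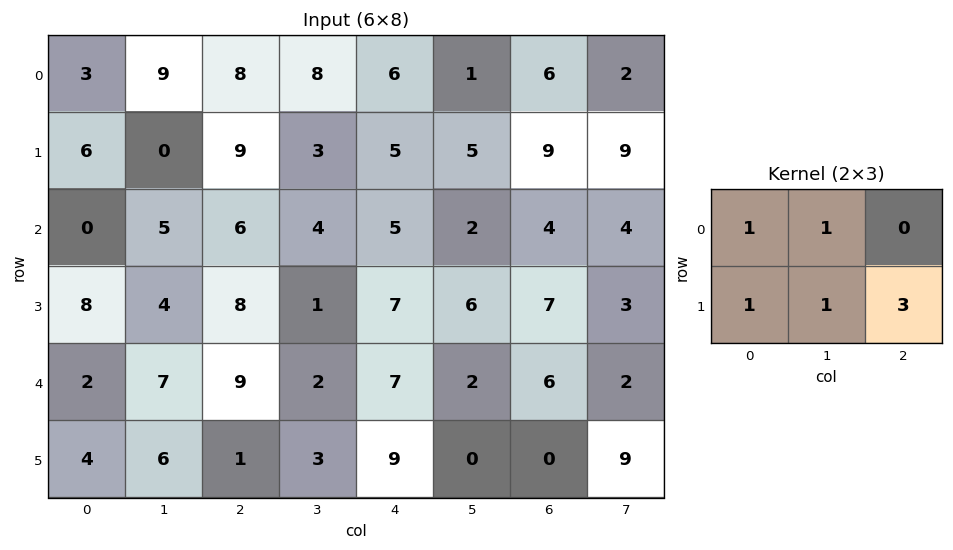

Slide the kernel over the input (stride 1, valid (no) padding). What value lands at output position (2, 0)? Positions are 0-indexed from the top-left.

41

The receptive field on the input at this output position is [0 5 6 / 8 4 8]. Elementwise product with the kernel and sum: 0·1 + 5·1 + 8·1 + 4·1 + 8·3.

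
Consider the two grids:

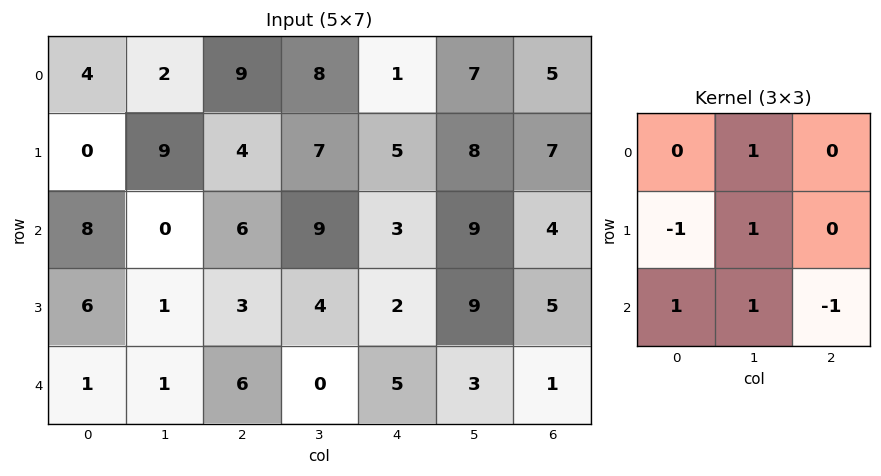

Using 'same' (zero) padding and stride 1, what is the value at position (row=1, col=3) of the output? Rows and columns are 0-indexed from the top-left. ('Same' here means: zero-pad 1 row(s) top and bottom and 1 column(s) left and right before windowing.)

23

The receptive field on the zero-padded input at this output position is [9 8 1 / 4 7 5 / 6 9 3]. Elementwise product with the kernel and sum: 8·1 + 4·-1 + 7·1 + 6·1 + 9·1 + 3·-1.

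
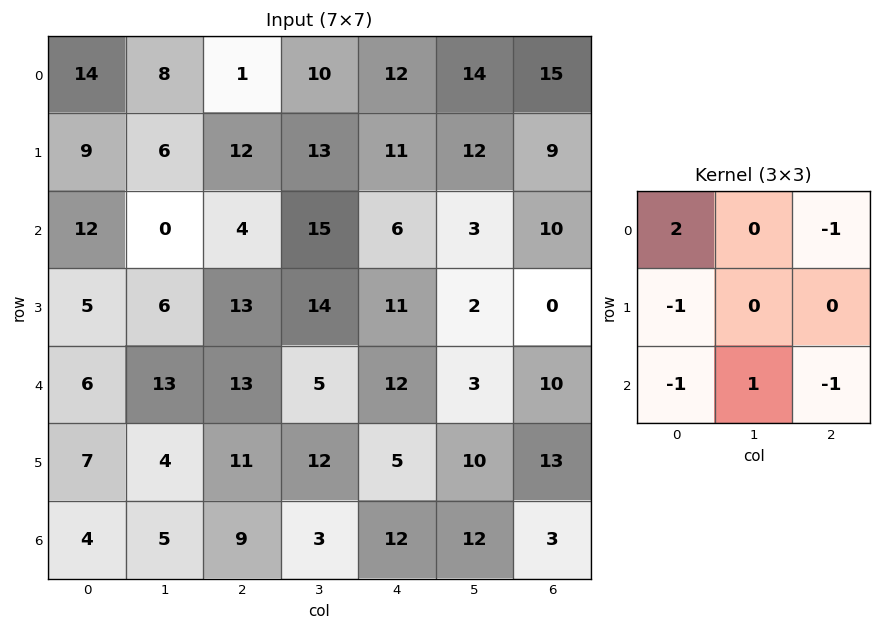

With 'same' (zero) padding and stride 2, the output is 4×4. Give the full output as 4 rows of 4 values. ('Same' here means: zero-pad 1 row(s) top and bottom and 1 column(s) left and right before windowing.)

3 -15 -24 -17
-7 -8 -6 19
-3 -20 4 4
-4 -9 11 8

Output[0,0]: The receptive field on the zero-padded input at this output position is [0 0 0 / 0 14 8 / 0 9 6]. Elementwise product with the kernel and sum: 0·2 + 0·-1 + 0·-1 + 0·-1 + 9·1 + 6·-1.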